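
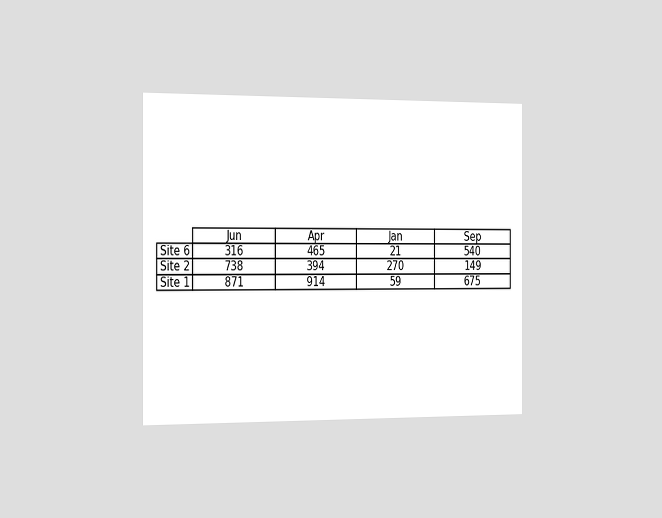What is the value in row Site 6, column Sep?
The chart is viewed slightly from the left. The (Site 6, Sep) cell reads 540.

540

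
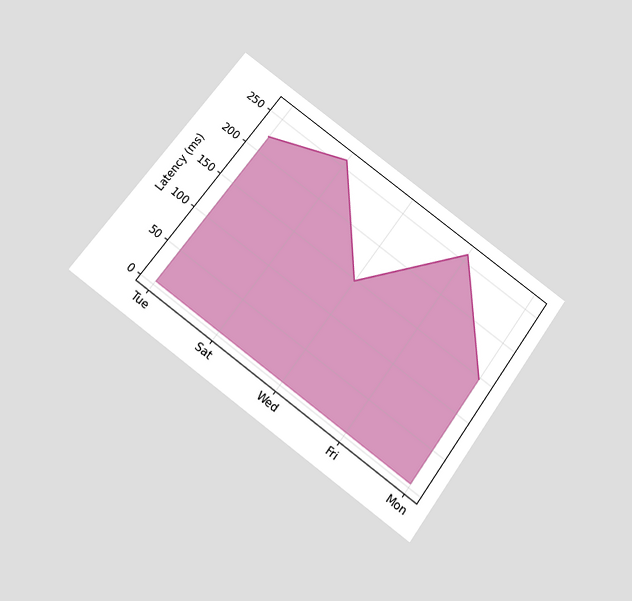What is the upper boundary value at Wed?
148ms

The chart is tilted about 36° clockwise and viewed slightly from below. At Wed the upper boundary is at 148ms.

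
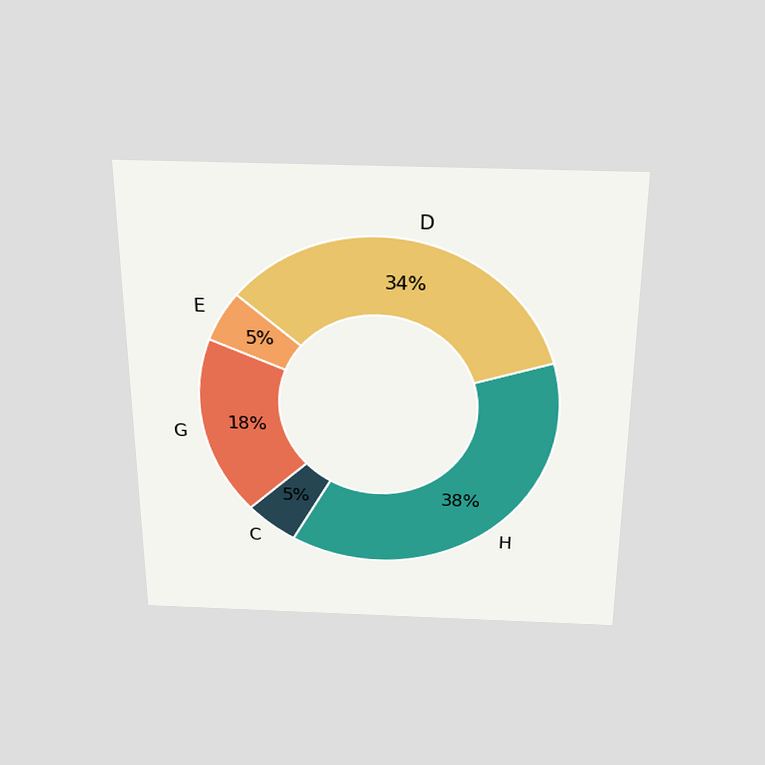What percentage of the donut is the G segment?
The chart is viewed slightly from above. The G segment takes up 18% of the ring.

18%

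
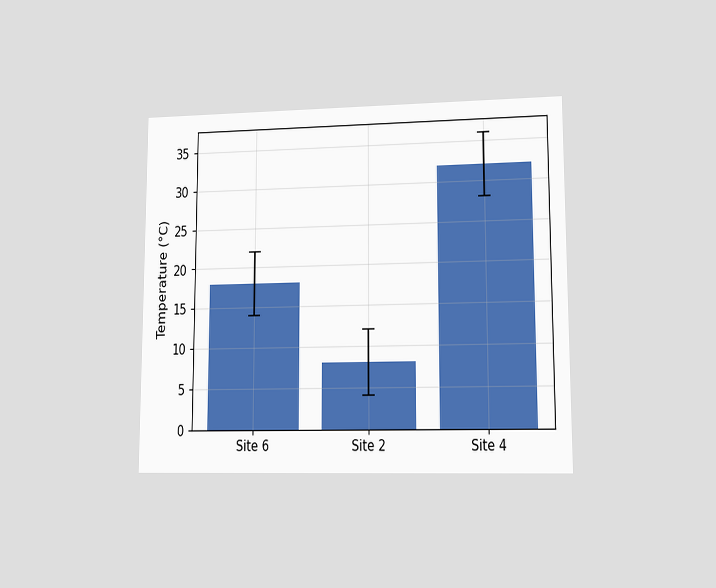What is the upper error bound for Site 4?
36°C

The chart is viewed at a slight angle. The Site 4 bar's upper whisker reaches 36°C.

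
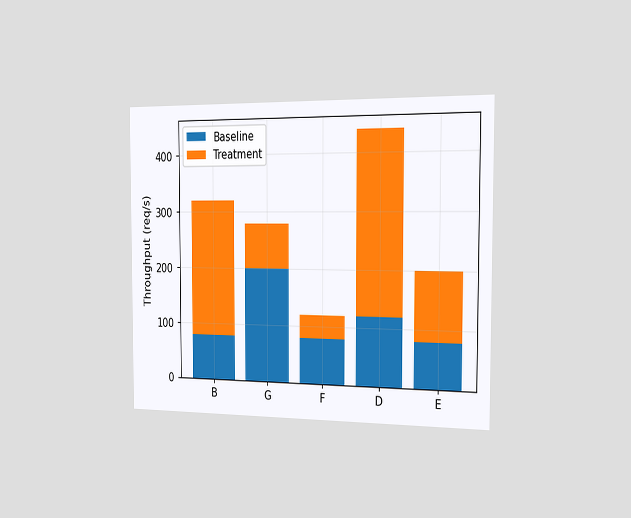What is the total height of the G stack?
280req/s

The chart is viewed slightly from the right. The G stack's top reaches 280req/s on the y-axis.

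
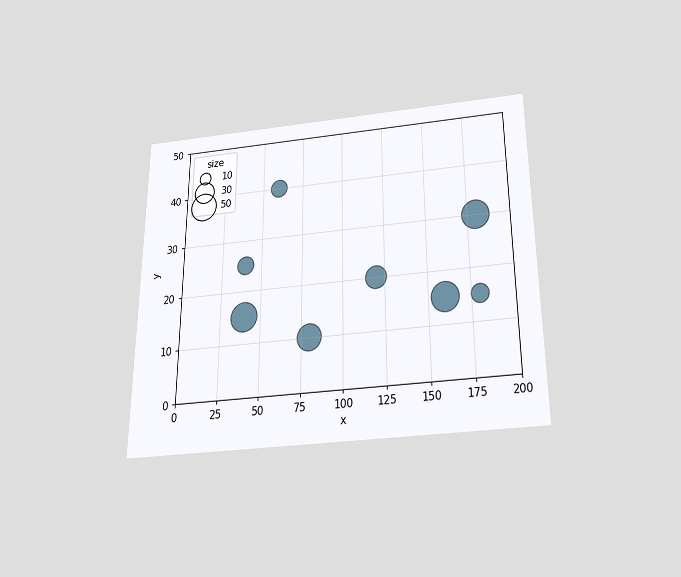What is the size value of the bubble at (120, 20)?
30

The chart is viewed slightly from below. Matching the bubble at (120, 20) against the size legend gives 30.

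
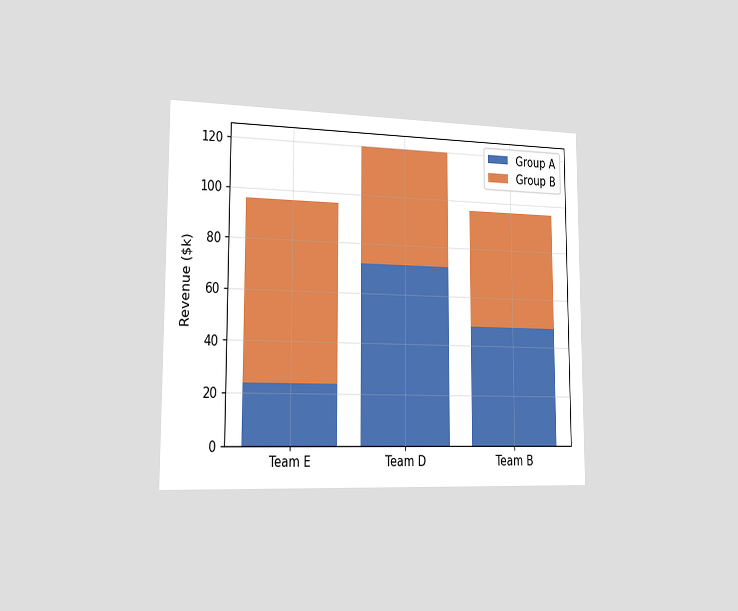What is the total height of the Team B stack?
$96k

The chart is viewed slightly from the left. The Team B stack's top reaches $96k on the y-axis.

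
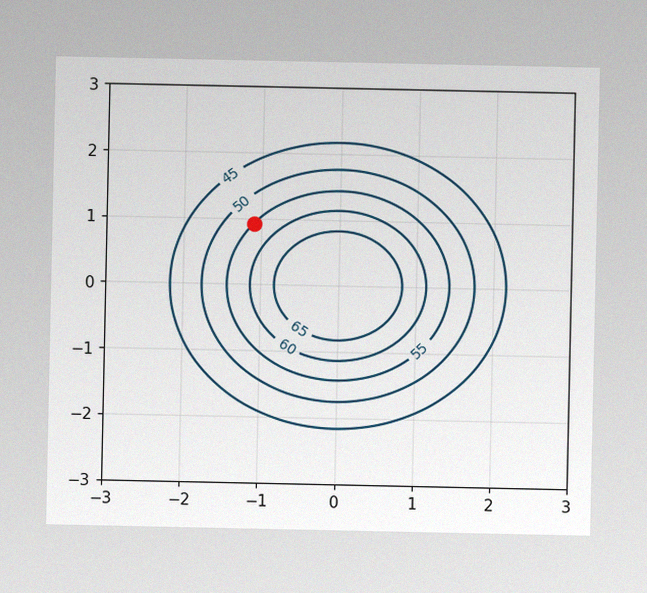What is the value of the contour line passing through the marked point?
The image has some photo noise and uneven lighting. The marked point sits on the contour labelled 55.

55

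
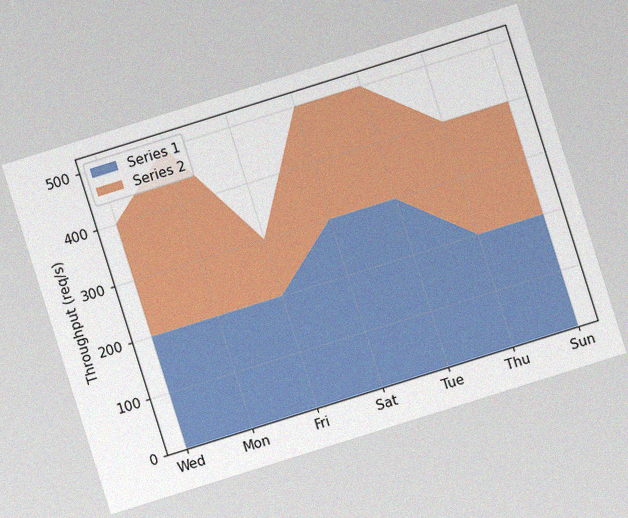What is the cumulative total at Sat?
The chart is tilted about 17° counter-clockwise, with some photo noise. The stacked total at Sat reaches 500req/s.

500req/s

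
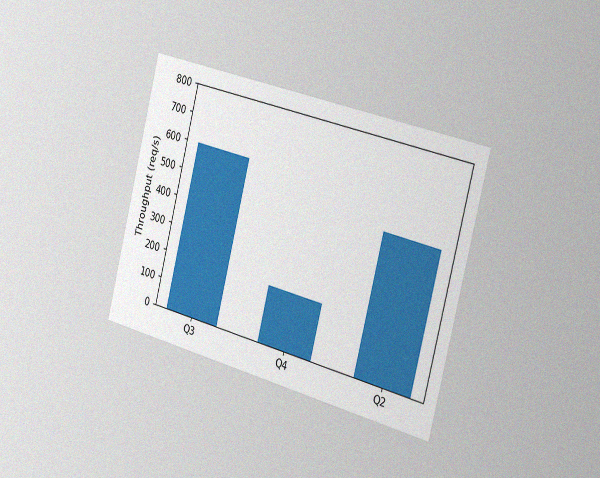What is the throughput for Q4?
The chart is tilted about 14° clockwise and viewed slightly from the right, with some photo noise. Reading along the chart's y-axis, the Q4 bar reaches 200req/s.

200req/s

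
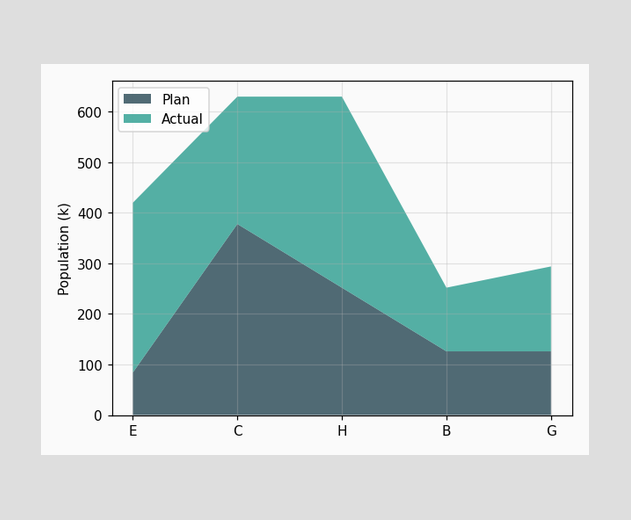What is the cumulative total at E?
420k

The stacked total at E reaches 420k.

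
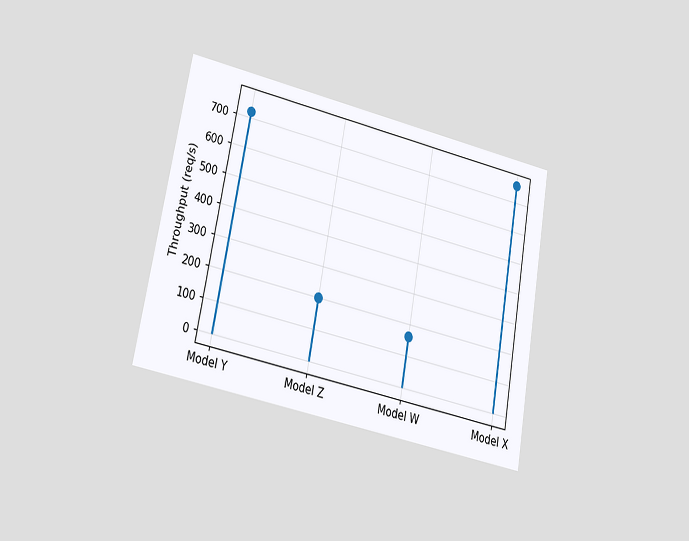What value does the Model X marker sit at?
760req/s

The chart is tilted about 10° clockwise and viewed at a slight angle. The Model X marker sits at 760req/s.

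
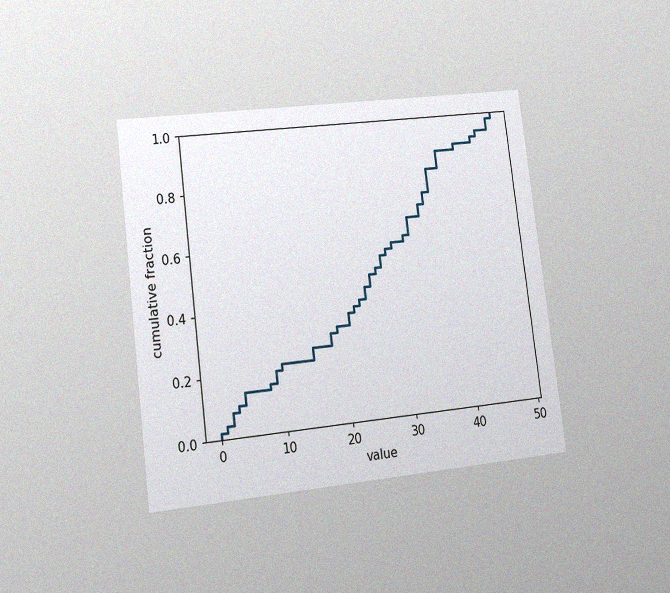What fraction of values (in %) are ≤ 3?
The chart is tilted about 7° counter-clockwise and viewed at a slight angle, with some photo noise. At x=3 the ECDF step is at 10%.

10%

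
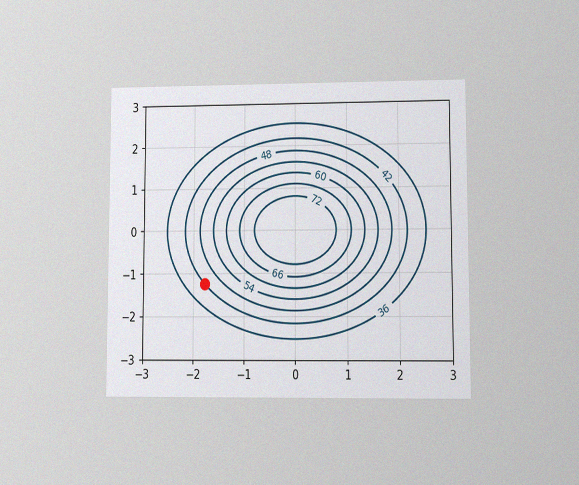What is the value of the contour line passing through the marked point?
42

The chart is viewed at a slight angle, with some photo noise. The marked point sits on the contour labelled 42.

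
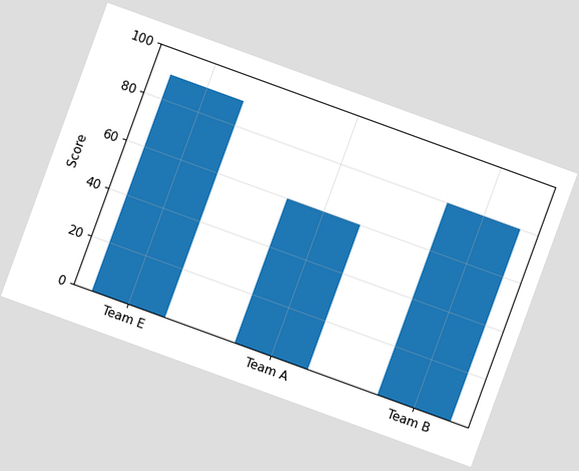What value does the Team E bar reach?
The chart is tilted about 20° clockwise. Reading along the chart's y-axis, the Team E bar reaches 90.

90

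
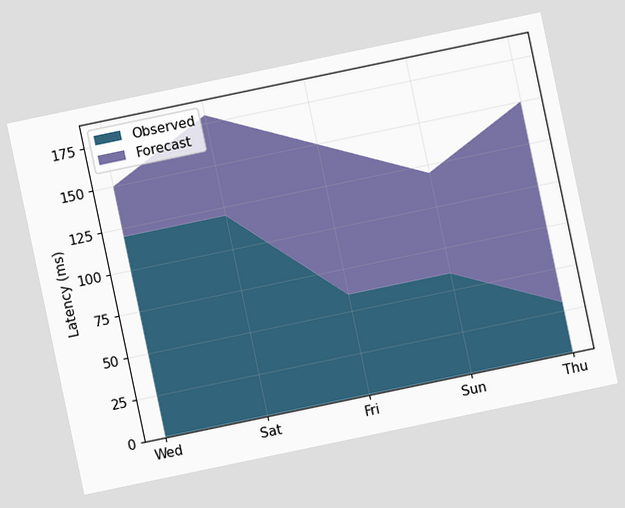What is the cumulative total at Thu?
150ms

The chart is tilted about 12° counter-clockwise. The stacked total at Thu reaches 150ms.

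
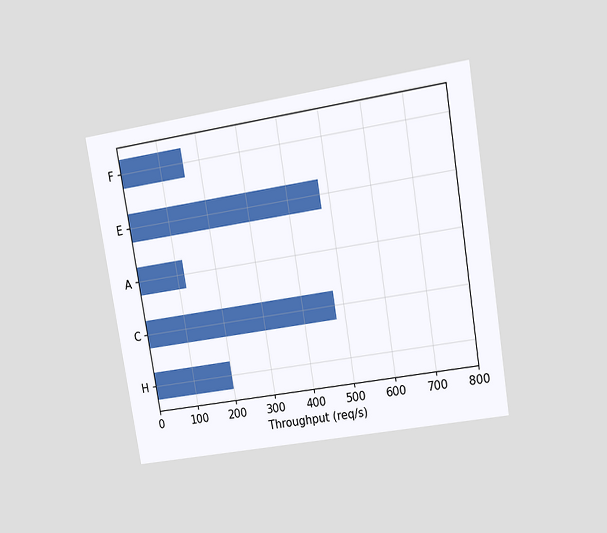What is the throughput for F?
The chart is tilted about 9° counter-clockwise and viewed at a slight angle. Reading along the chart's x-axis, the F bar reaches 160req/s.

160req/s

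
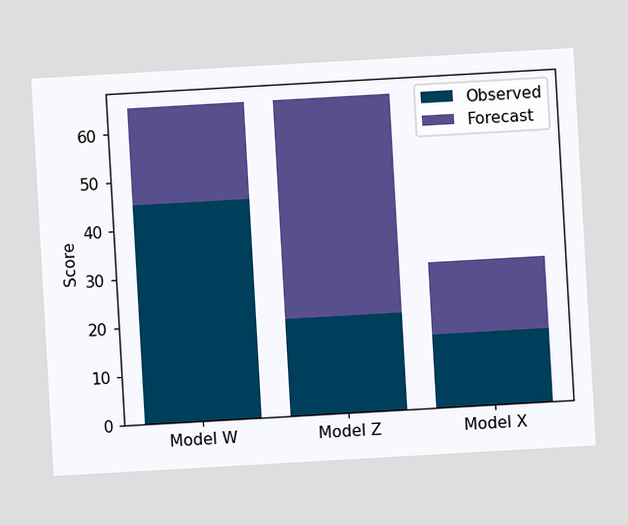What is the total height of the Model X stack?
30

The chart is tilted about 3° counter-clockwise. The Model X stack's top reaches 30 on the y-axis.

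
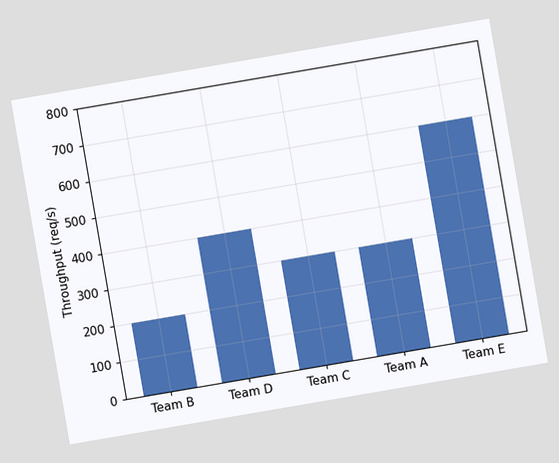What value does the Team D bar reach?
The chart is tilted about 10° counter-clockwise. Reading along the chart's y-axis, the Team D bar reaches 400req/s.

400req/s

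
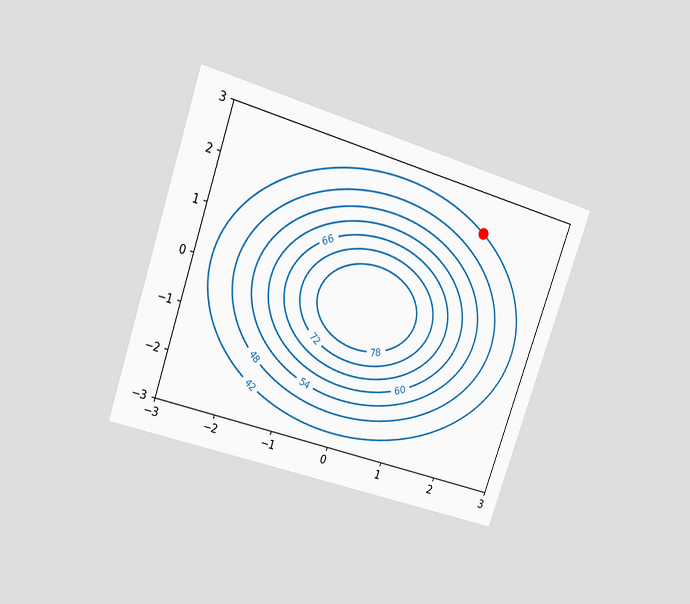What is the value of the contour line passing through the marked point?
The chart is tilted about 19° clockwise and viewed at a slight angle. The marked point sits on the contour labelled 42.

42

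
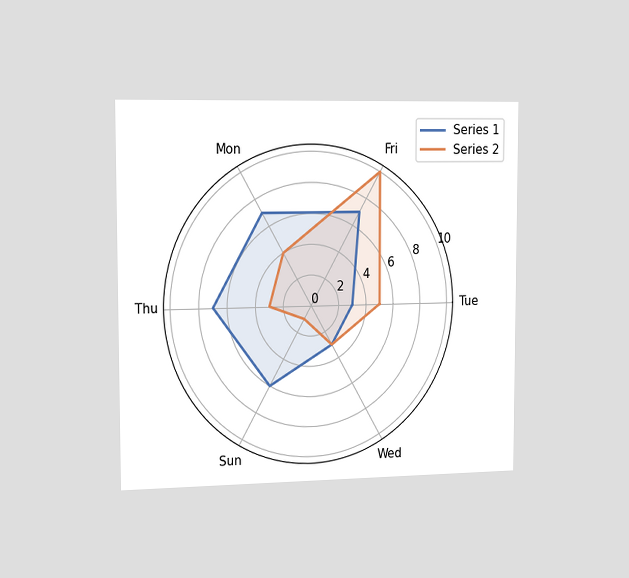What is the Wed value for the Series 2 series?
3

The chart is viewed slightly from the left. On the Wed axis, Series 2 reaches 3.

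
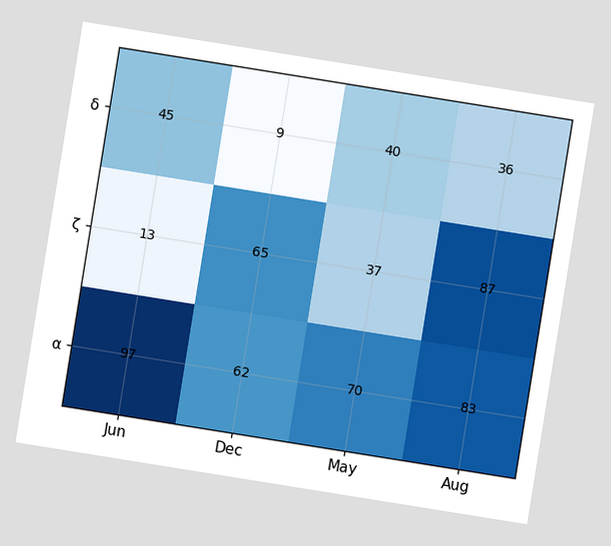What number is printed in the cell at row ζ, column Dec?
65

The chart is tilted about 9° clockwise. The (ζ, Dec) cell reads 65.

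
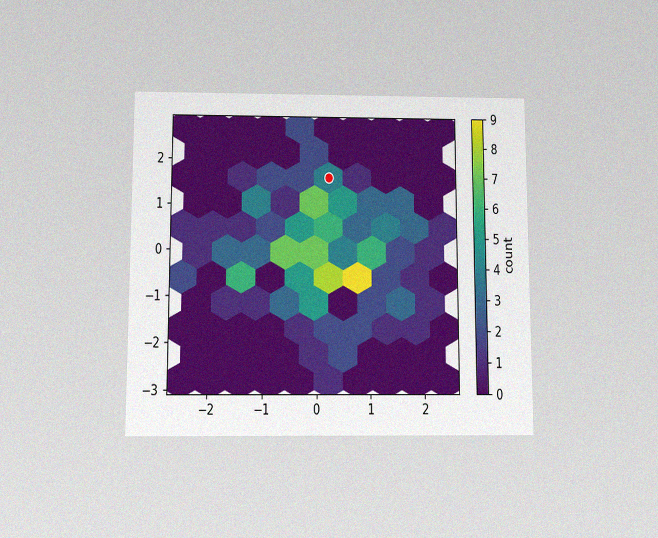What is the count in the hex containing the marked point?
4

The chart is viewed slightly from below, with some photo noise. The marked hex reads 4 on the colorbar.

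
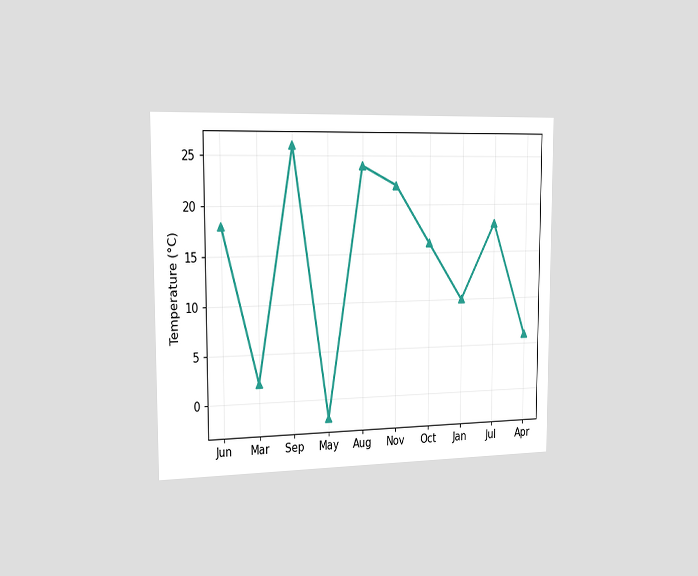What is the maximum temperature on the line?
The chart is viewed slightly from the left. The highest point is at Sep, and reading across to the y-axis gives 26°C.

26°C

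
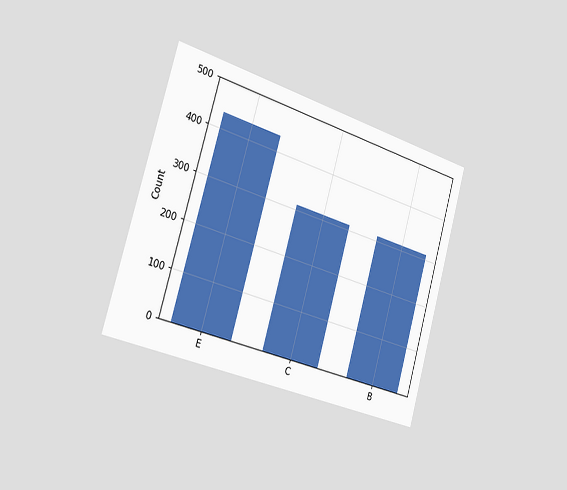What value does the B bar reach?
310

The chart is tilted about 16° clockwise and viewed slightly from the left. Reading along the chart's y-axis, the B bar reaches 310.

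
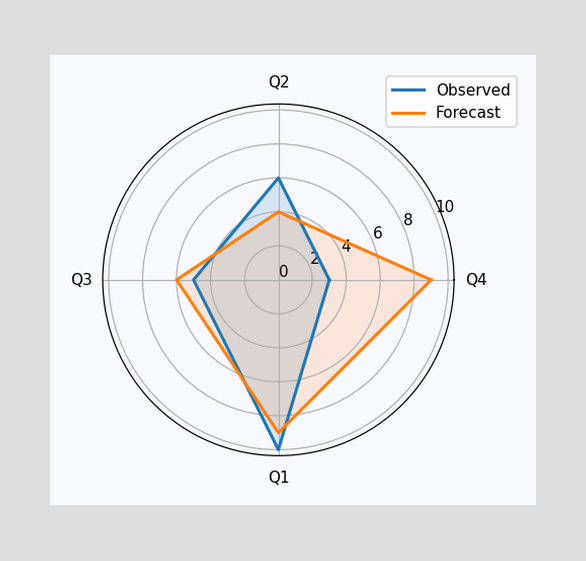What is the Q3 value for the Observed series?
On the Q3 axis, Observed reaches 5.

5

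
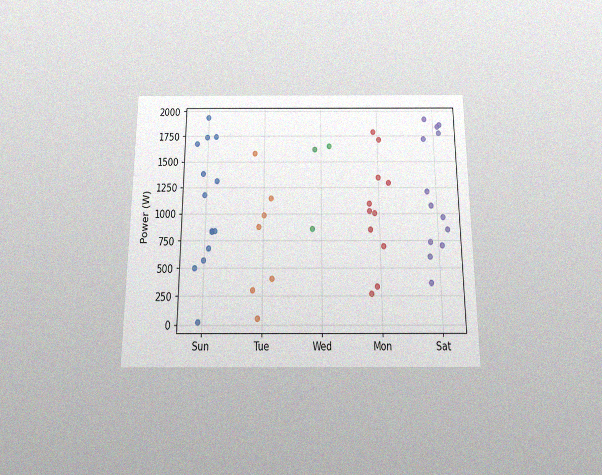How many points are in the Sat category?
13

The chart is viewed slightly from below, with some photo noise. Counting the markers in the Sat column gives 13.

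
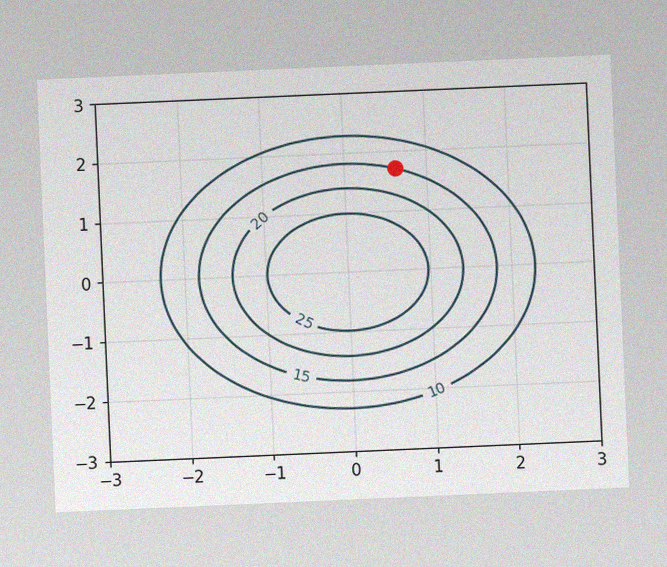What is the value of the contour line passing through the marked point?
15

The chart is tilted about 3° counter-clockwise, with some photo noise. The marked point sits on the contour labelled 15.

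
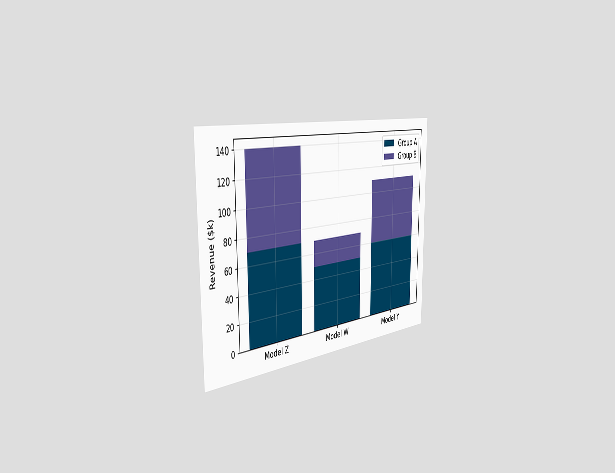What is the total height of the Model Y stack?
The chart is viewed slightly from the left. The Model Y stack's top reaches $110k on the y-axis.

$110k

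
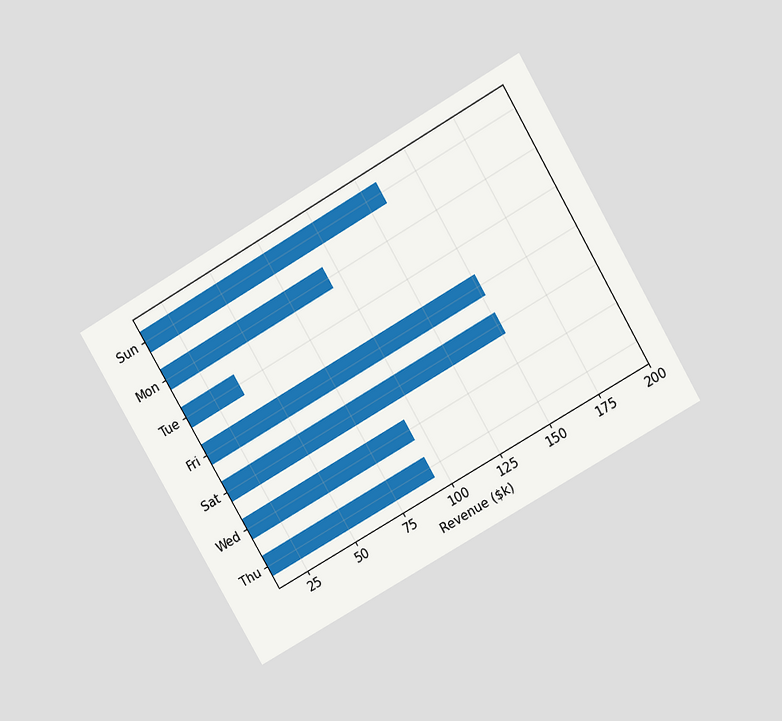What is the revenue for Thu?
The chart is tilted about 30° counter-clockwise and viewed slightly from above. Reading along the chart's x-axis, the Thu bar reaches $95k.

$95k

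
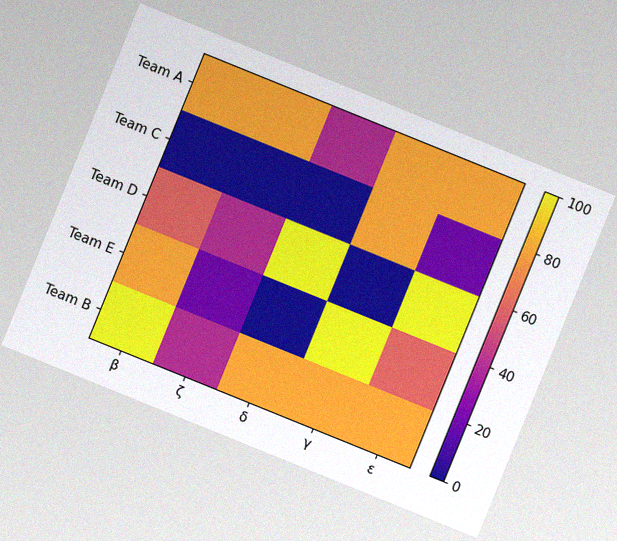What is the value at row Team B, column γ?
80

The chart is tilted about 22° clockwise, with some photo noise. Matching cell (Team B, γ) against the colorbar gives 80.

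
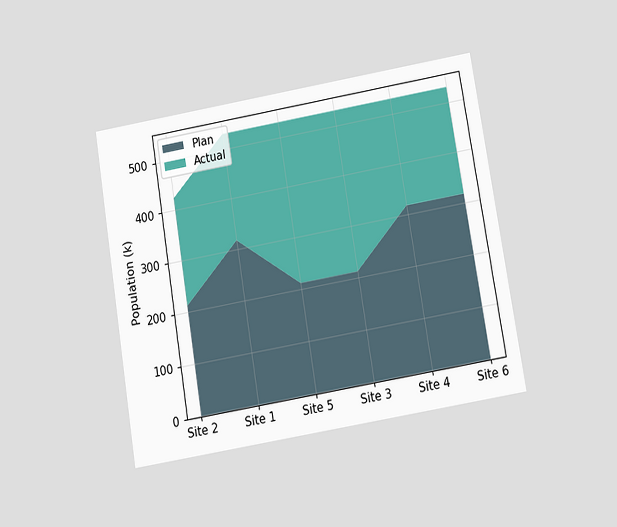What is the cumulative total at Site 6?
The chart is tilted about 9° counter-clockwise and viewed slightly from below. The stacked total at Site 6 reaches 530k.

530k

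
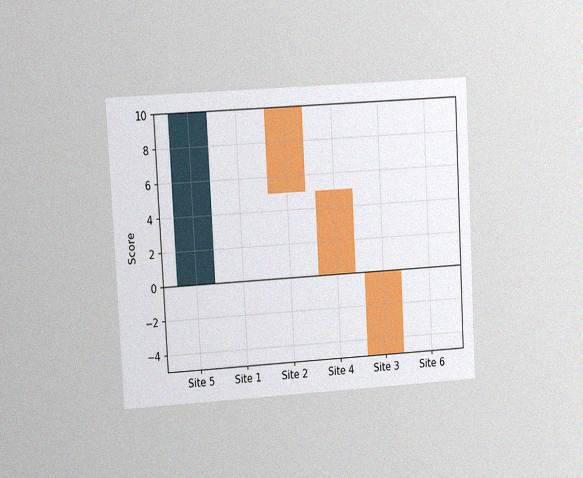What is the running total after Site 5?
The chart is tilted about 3° counter-clockwise and viewed at a slight angle, with some photo noise. After Site 5 the running total reaches 10.

10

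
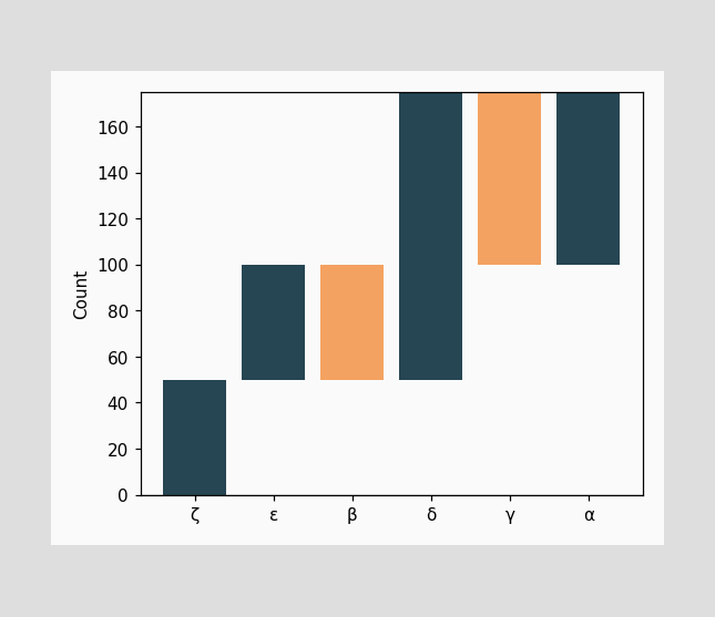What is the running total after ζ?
After ζ the running total reaches 50.

50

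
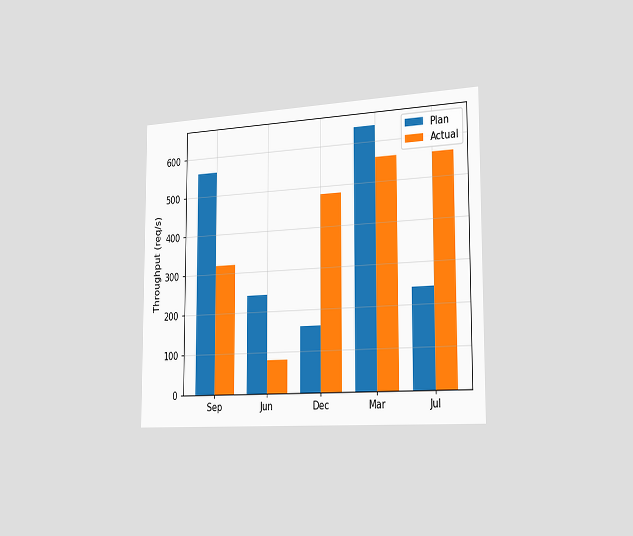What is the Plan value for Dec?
160req/s

The chart is viewed slightly from the right. The Plan bar at Dec reaches 160req/s on the y-axis.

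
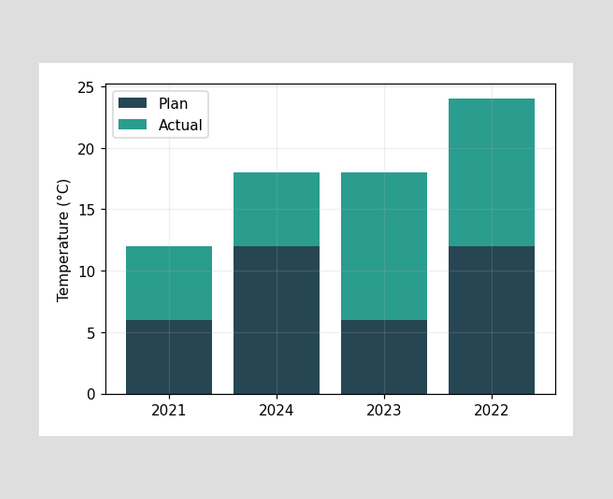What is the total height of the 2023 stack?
The 2023 stack's top reaches 18°C on the y-axis.

18°C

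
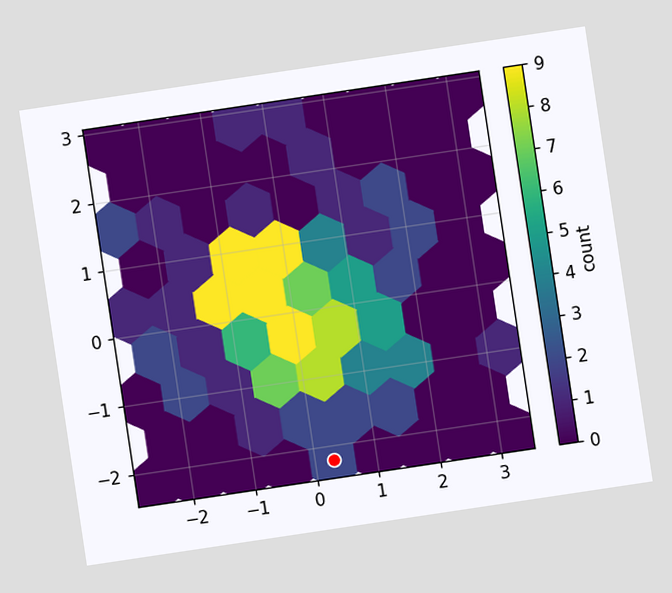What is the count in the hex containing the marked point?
The chart is tilted about 8° counter-clockwise. The marked hex reads 2 on the colorbar.

2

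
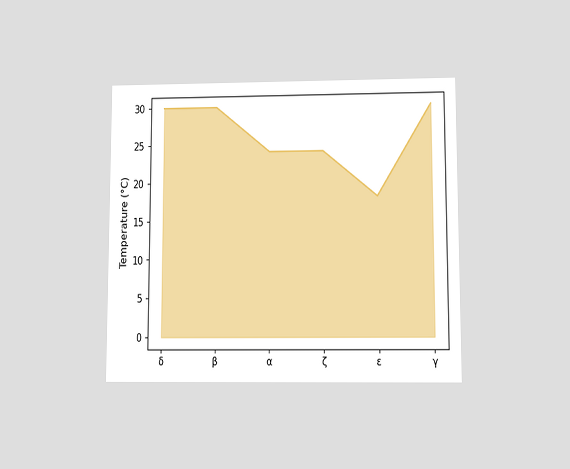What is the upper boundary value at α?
24°C

The chart is viewed slightly from below. At α the upper boundary is at 24°C.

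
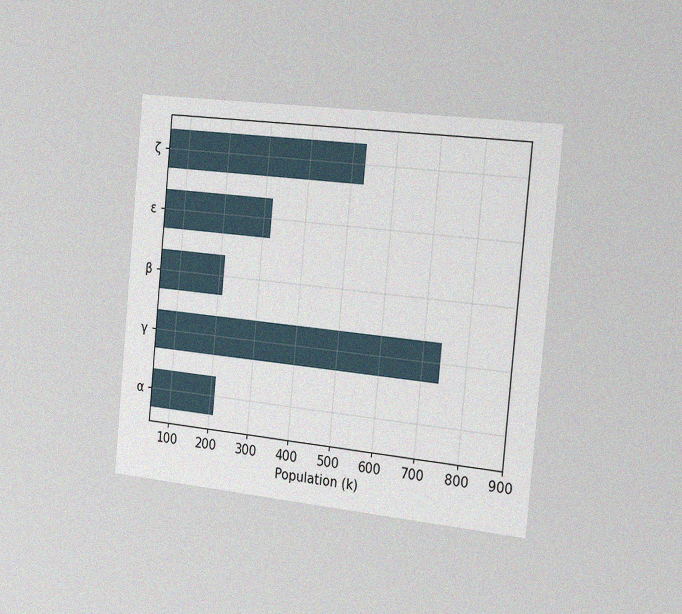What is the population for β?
212k

The chart is tilted about 5° clockwise and viewed slightly from the right, with some photo noise. Reading along the chart's x-axis, the β bar reaches 212k.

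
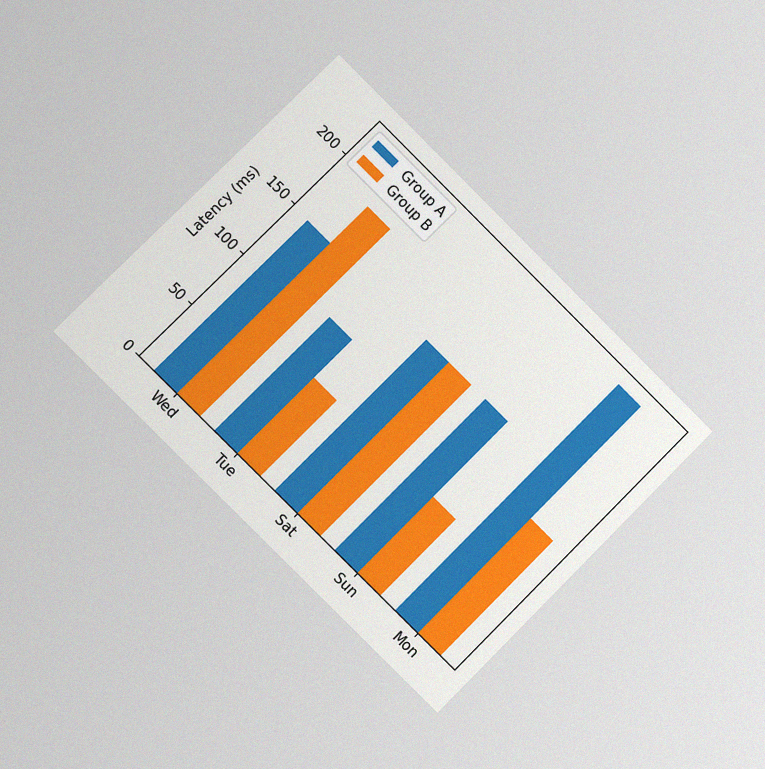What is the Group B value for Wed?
185ms

The chart is tilted about 45° clockwise and viewed slightly from the left, with some photo noise. The Group B bar at Wed reaches 185ms on the y-axis.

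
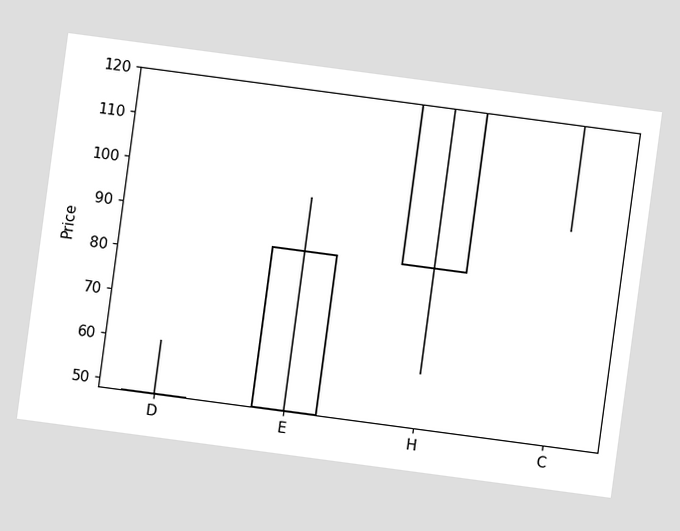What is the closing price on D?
48

The chart is tilted about 8° clockwise. The D candle closes at 48.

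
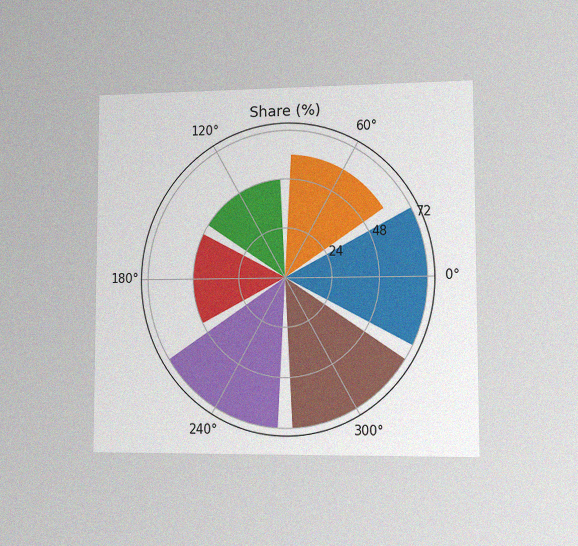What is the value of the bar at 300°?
72%

The chart is viewed slightly from the right, with some photo noise. The bar at 300° reaches 72% on the radial axis.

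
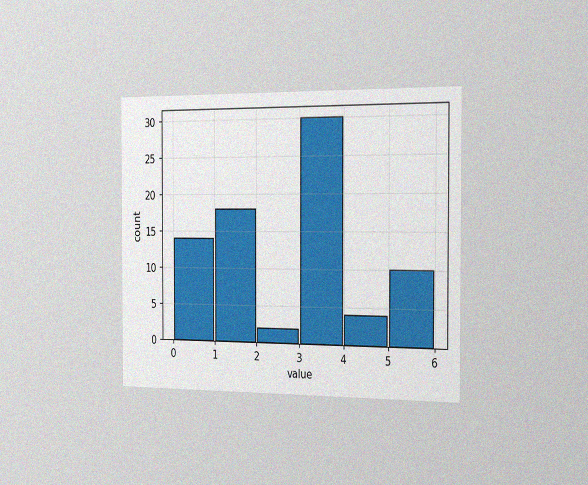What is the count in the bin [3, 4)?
30

The chart is viewed slightly from the right, with some photo noise. The [3, 4) bin has height 30.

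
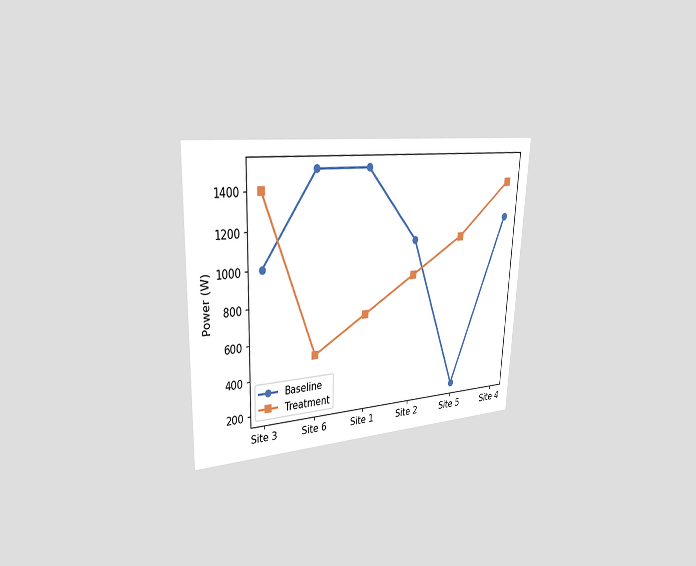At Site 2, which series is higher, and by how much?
The chart is tilted about 2° clockwise and viewed slightly from the left. At Site 2, Baseline sits above the other line by 200W.

Baseline, by 200W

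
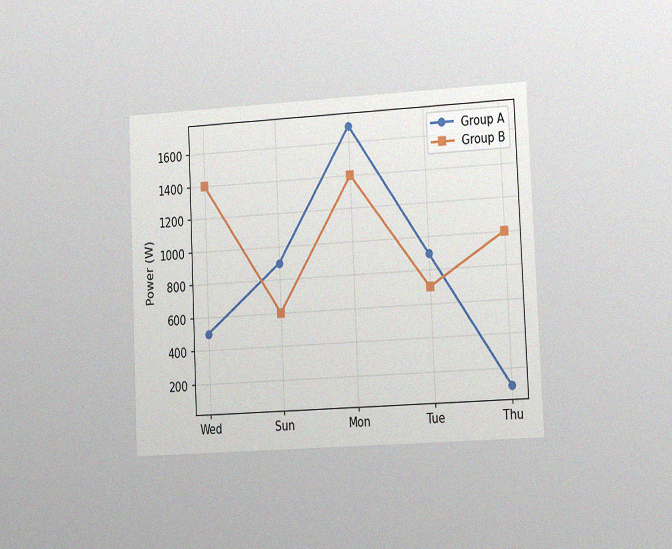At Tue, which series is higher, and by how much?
Group A, by 200W

The chart is tilted about 3° counter-clockwise and viewed slightly from the right, with some photo noise. At Tue, Group A sits above the other line by 200W.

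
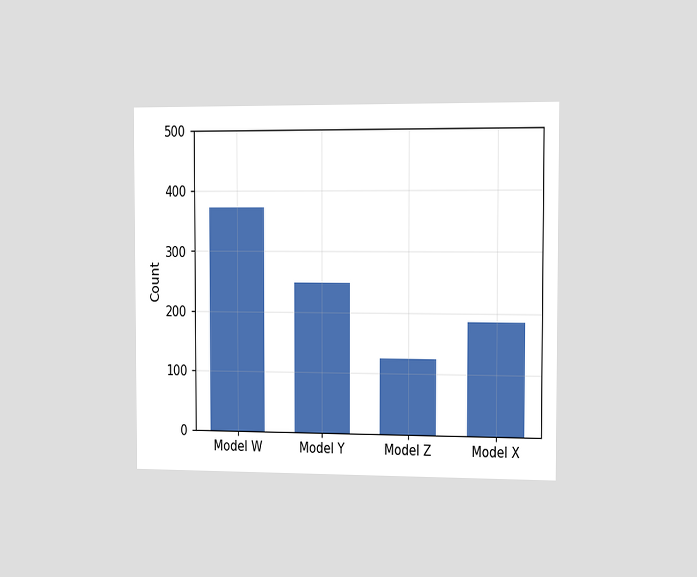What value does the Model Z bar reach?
The chart is viewed slightly from the right. Reading along the chart's y-axis, the Model Z bar reaches 124.

124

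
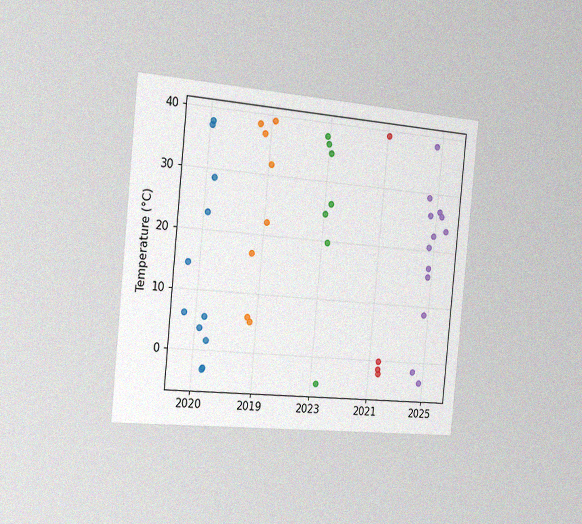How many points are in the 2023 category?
7

The chart is tilted about 6° clockwise and viewed slightly from the left, with some photo noise. Counting the markers in the 2023 column gives 7.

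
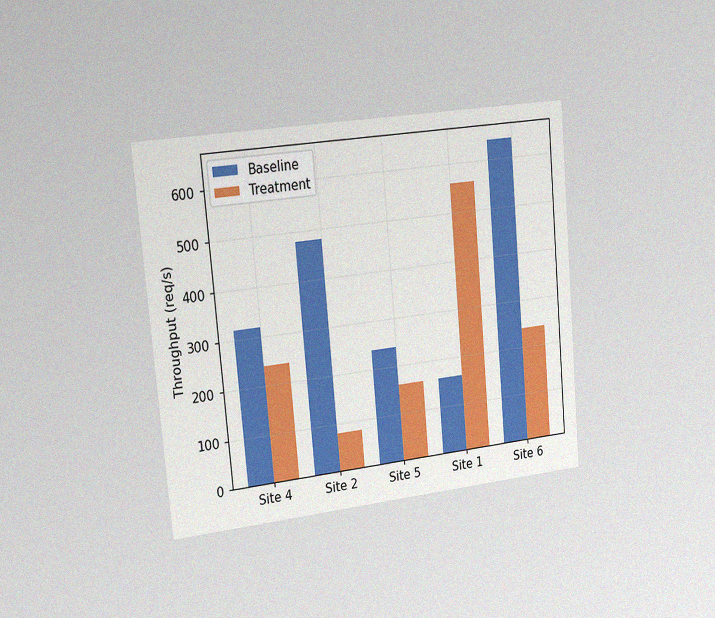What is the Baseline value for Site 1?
160req/s

The chart is tilted about 5° counter-clockwise and viewed slightly from the left, with some photo noise. The Baseline bar at Site 1 reaches 160req/s on the y-axis.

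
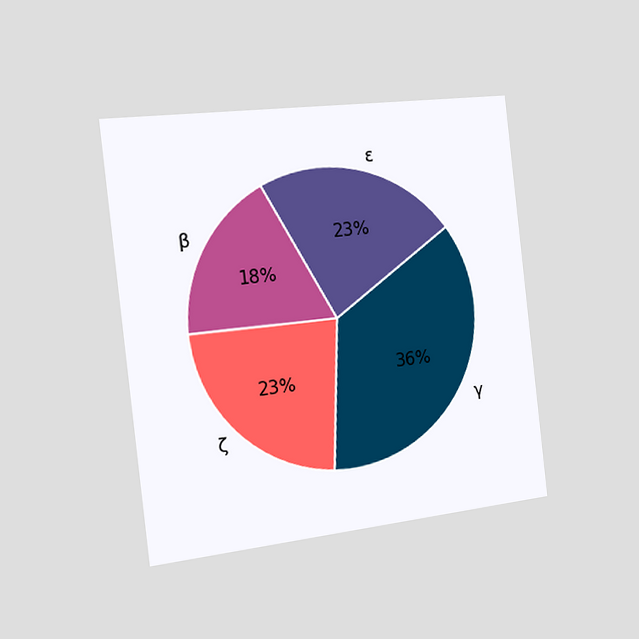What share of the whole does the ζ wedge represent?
The chart is tilted about 7° counter-clockwise and viewed slightly from the left. The ζ slice takes up 23% of the pie.

23%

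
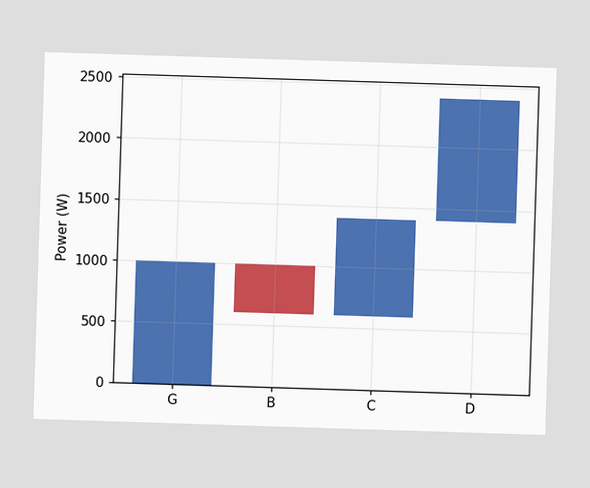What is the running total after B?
After B the running total reaches 600W.

600W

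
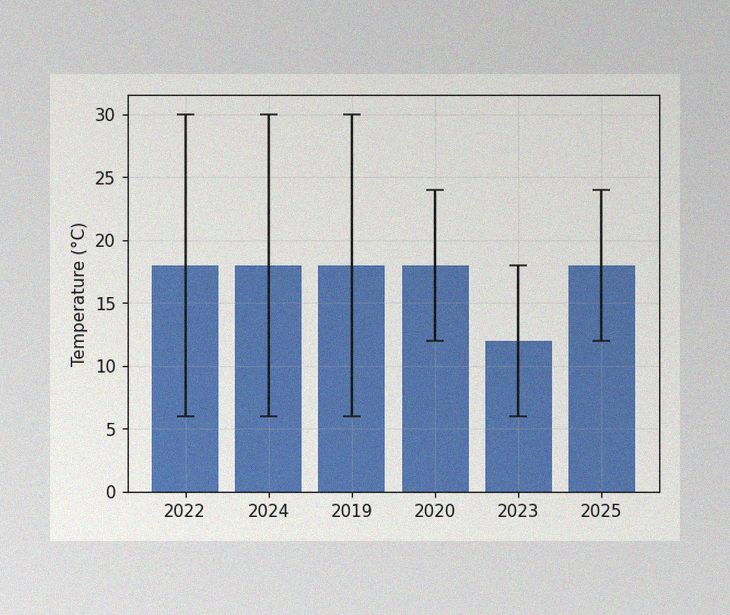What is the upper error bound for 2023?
The image has some photo noise and uneven lighting. The 2023 bar's upper whisker reaches 18°C.

18°C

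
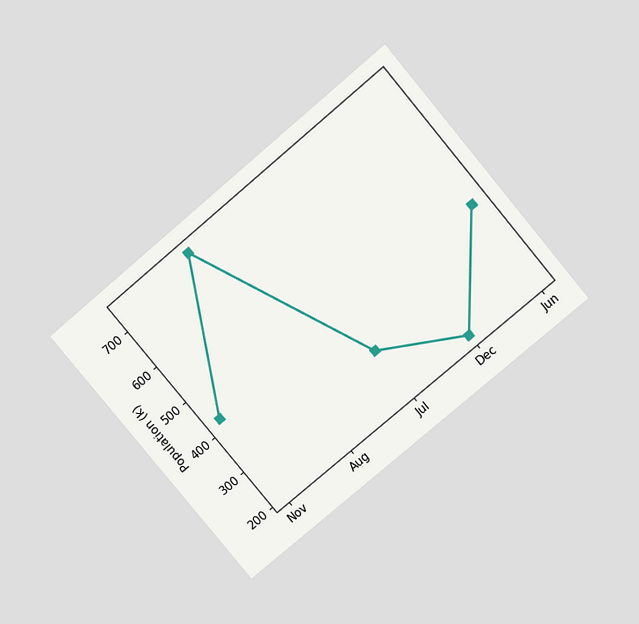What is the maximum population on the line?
742k

The chart is tilted about 40° counter-clockwise and viewed at a slight angle. The highest point is at Aug, and reading across to the y-axis gives 742k.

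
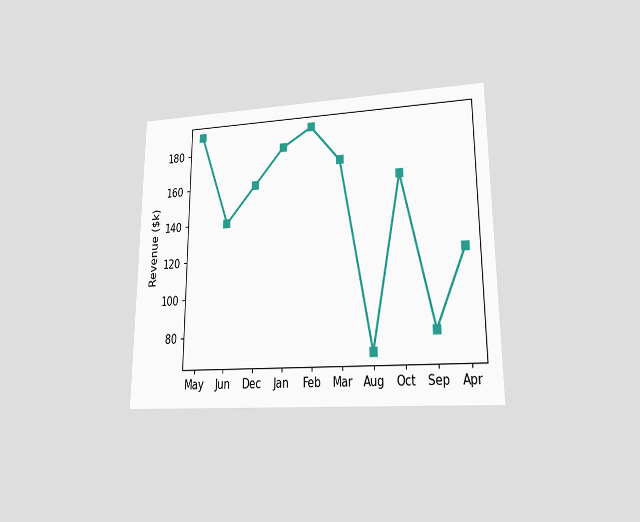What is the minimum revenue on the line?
$70k

The chart is viewed at a slight angle. The lowest point is at Aug, and reading across to the y-axis gives $70k.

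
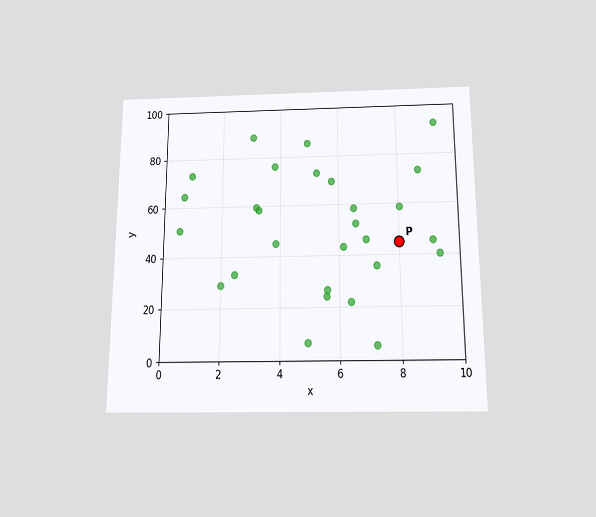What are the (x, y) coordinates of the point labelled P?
(8, 45)

The chart is viewed slightly from below. Following the gridlines from P to each axis, P sits at (8, 45).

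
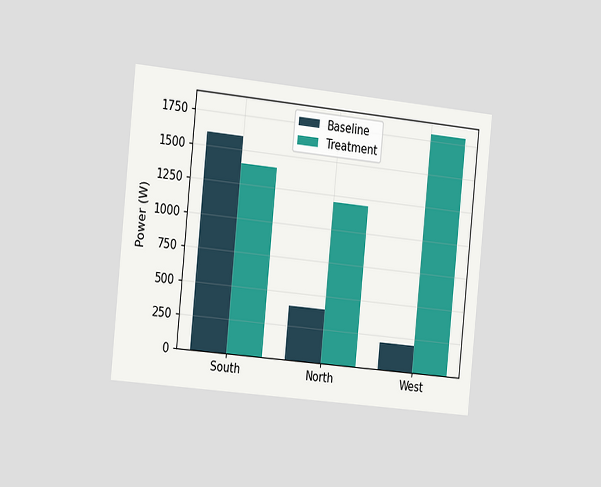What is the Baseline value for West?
200W

The chart is tilted about 6° clockwise and viewed slightly from the left. The Baseline bar at West reaches 200W on the y-axis.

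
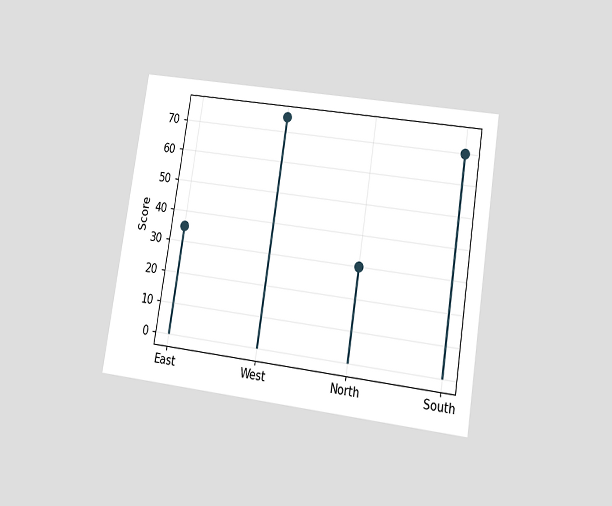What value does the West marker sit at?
75

The chart is tilted about 9° clockwise and viewed at a slight angle. The West marker sits at 75.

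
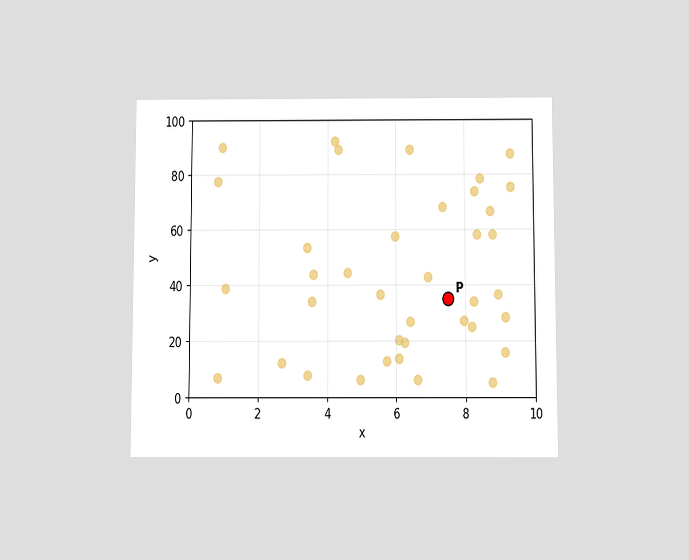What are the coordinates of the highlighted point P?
The chart is viewed slightly from below. Following the gridlines from P to each axis, P sits at (7.5, 35).

(7.5, 35)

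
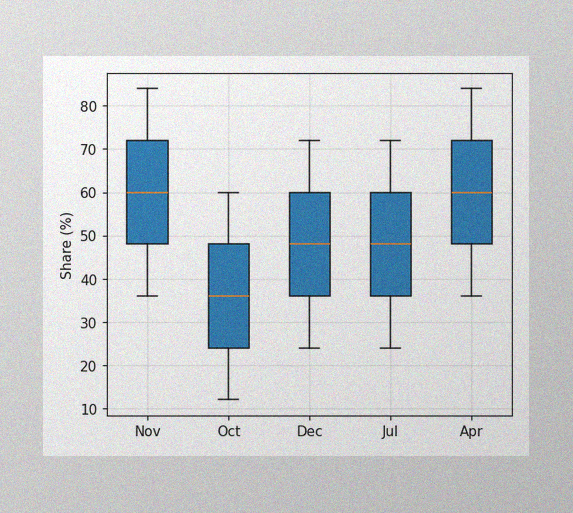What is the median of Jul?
The image has some photo noise and uneven lighting. The median line in the Jul box sits at 48%.

48%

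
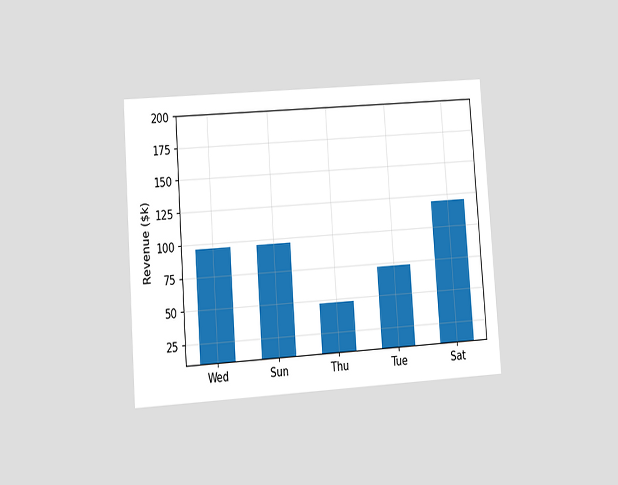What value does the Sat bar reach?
The chart is tilted about 4° counter-clockwise and viewed at a slight angle. Reading along the chart's y-axis, the Sat bar reaches $120k.

$120k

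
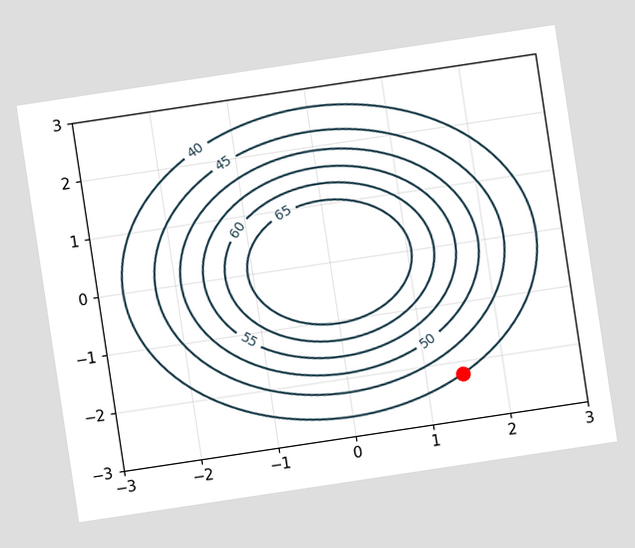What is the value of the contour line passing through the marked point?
The chart is tilted about 9° counter-clockwise. The marked point sits on the contour labelled 40.

40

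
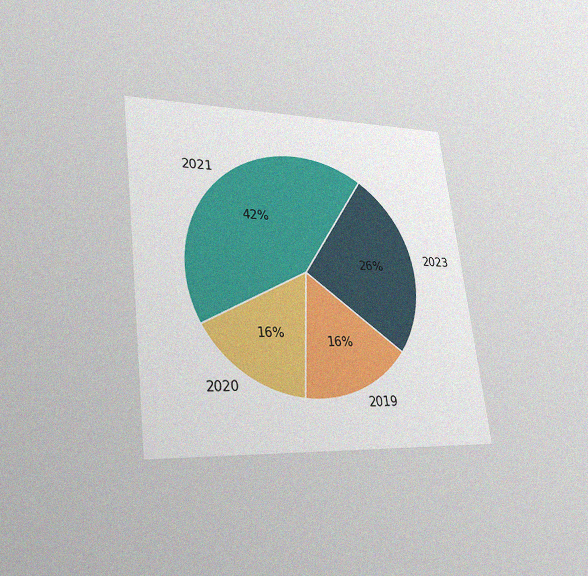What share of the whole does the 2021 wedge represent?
42%

The chart is tilted about 7° counter-clockwise and viewed at a slight angle, with some photo noise. The 2021 slice takes up 42% of the pie.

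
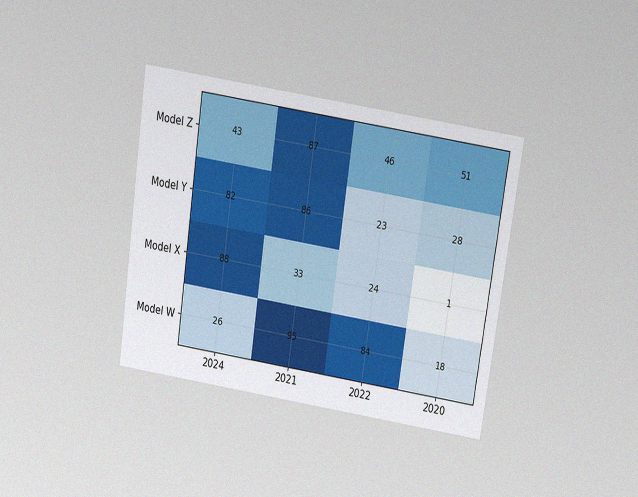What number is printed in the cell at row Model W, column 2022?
84

The chart is tilted about 8° clockwise and viewed slightly from above, with some photo noise. The (Model W, 2022) cell reads 84.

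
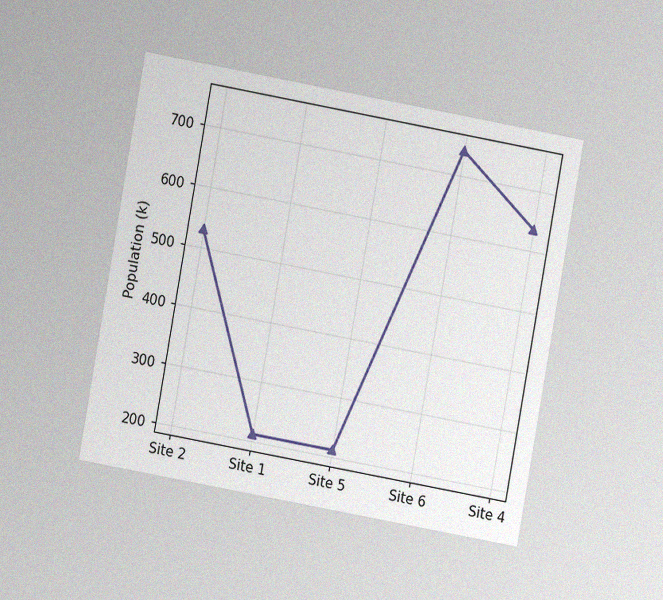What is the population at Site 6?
742k

The chart is tilted about 10° clockwise and viewed at a slight angle, with some photo noise. At Site 6, the line is at 742k.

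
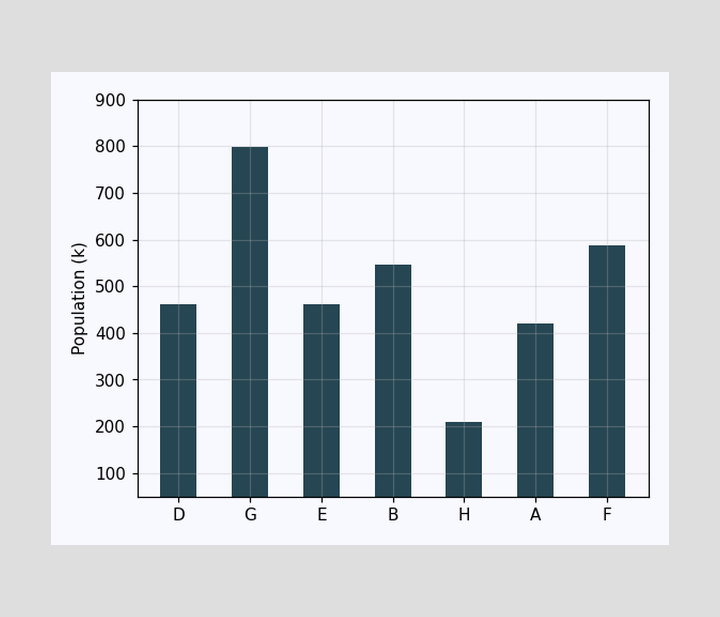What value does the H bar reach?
210k

Reading along the chart's y-axis, the H bar reaches 210k.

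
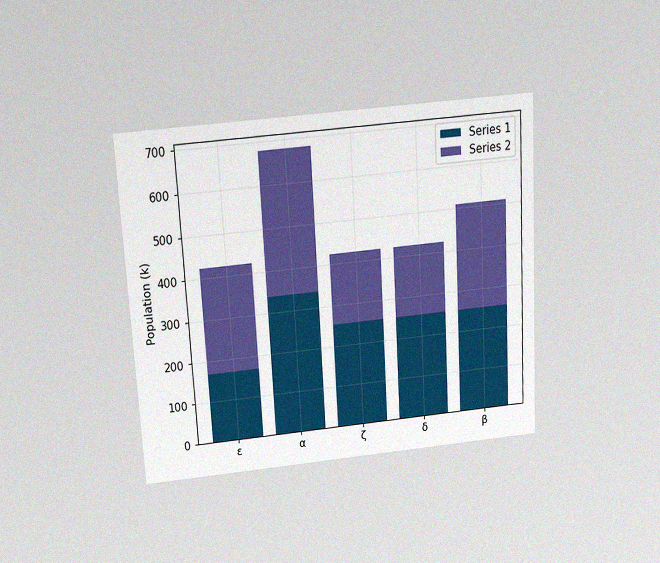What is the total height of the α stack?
680k

The chart is tilted about 3° counter-clockwise and viewed slightly from above, with some photo noise. The α stack's top reaches 680k on the y-axis.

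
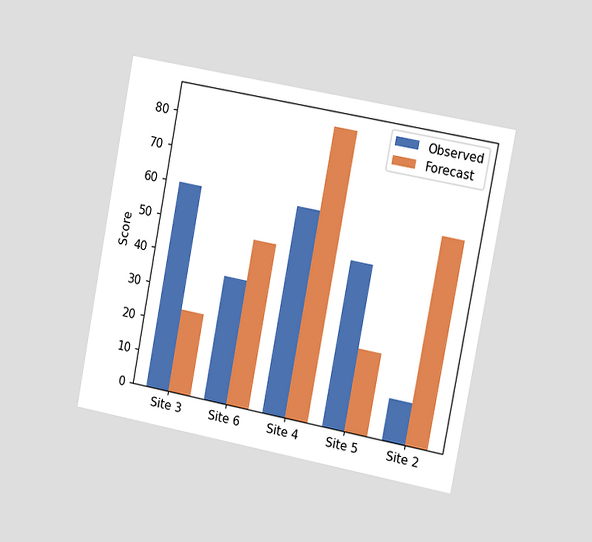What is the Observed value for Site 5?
The chart is tilted about 11° clockwise and viewed slightly from the right. The Observed bar at Site 5 reaches 48 on the y-axis.

48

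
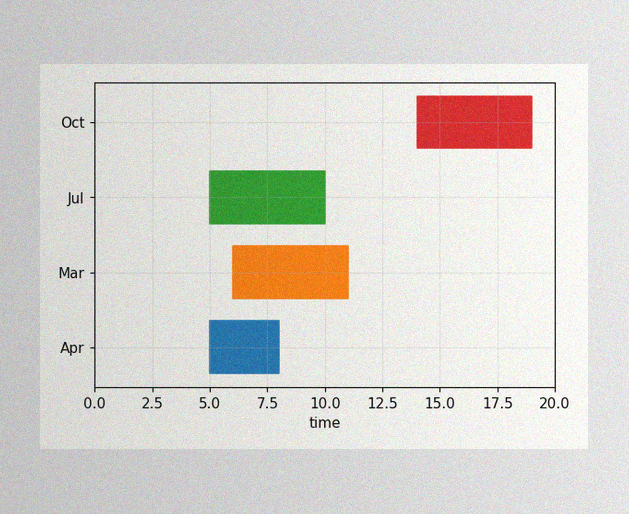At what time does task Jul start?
The image has some photo noise and uneven lighting. The Jul bar begins at t=5.

5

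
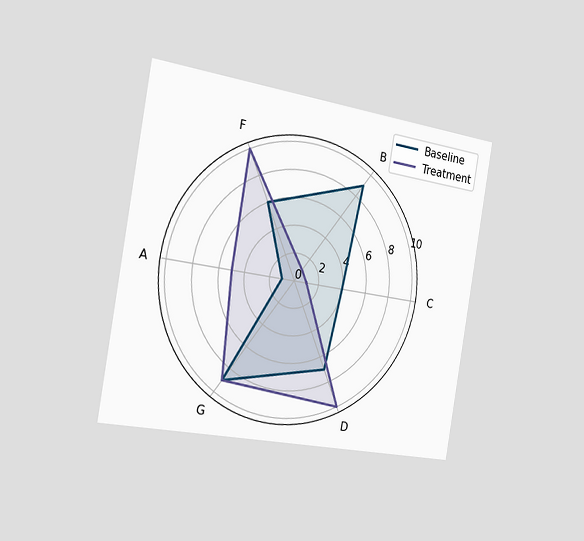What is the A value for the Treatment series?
The chart is tilted about 10° clockwise and viewed slightly from the left. On the A axis, Treatment reaches 5.

5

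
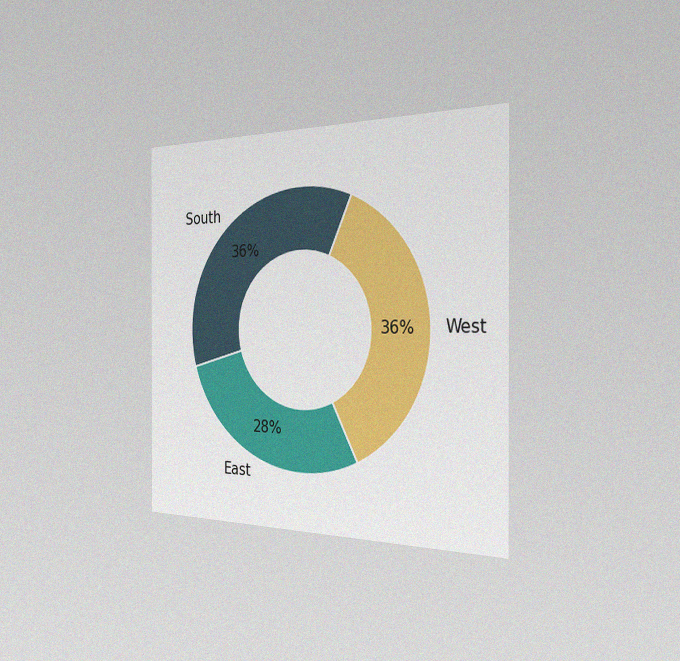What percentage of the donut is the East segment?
The chart is viewed slightly from the right, with some photo noise. The East segment takes up 28% of the ring.

28%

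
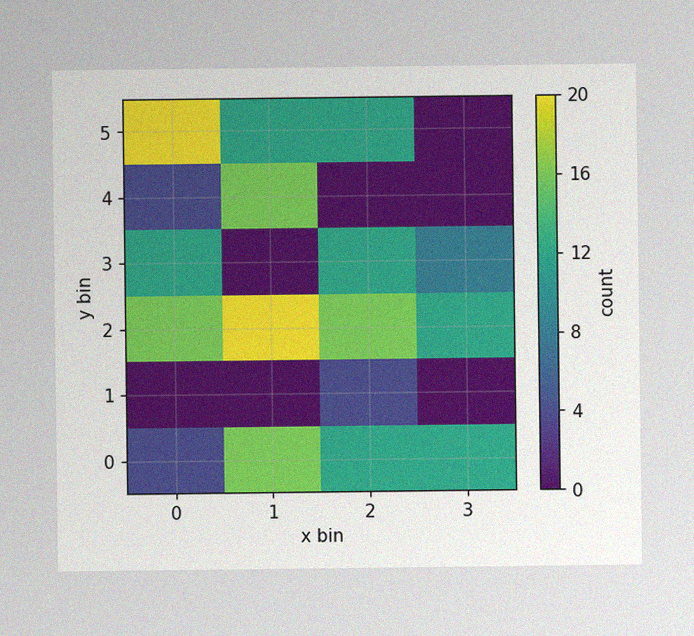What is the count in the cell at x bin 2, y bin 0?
12

The image has some photo noise and uneven lighting. Matching the cell (2, 0) against the colorbar gives 12.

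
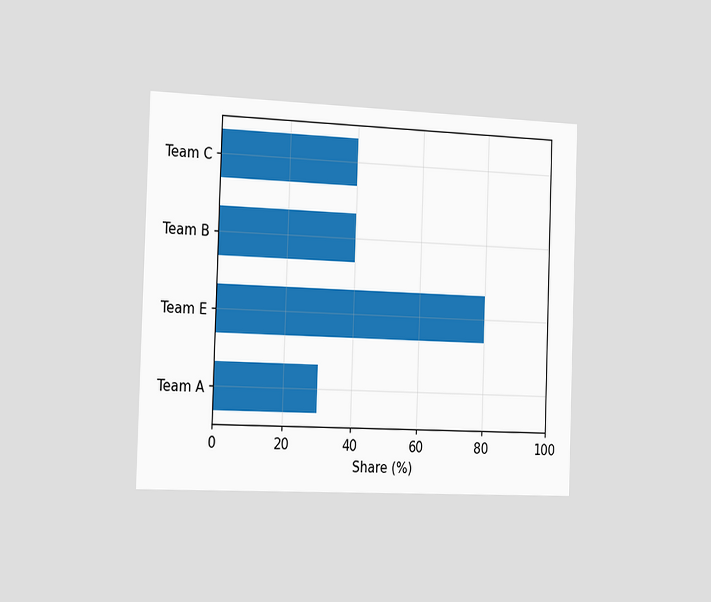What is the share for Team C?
The chart is viewed slightly from the left. Reading along the chart's x-axis, the Team C bar reaches 40%.

40%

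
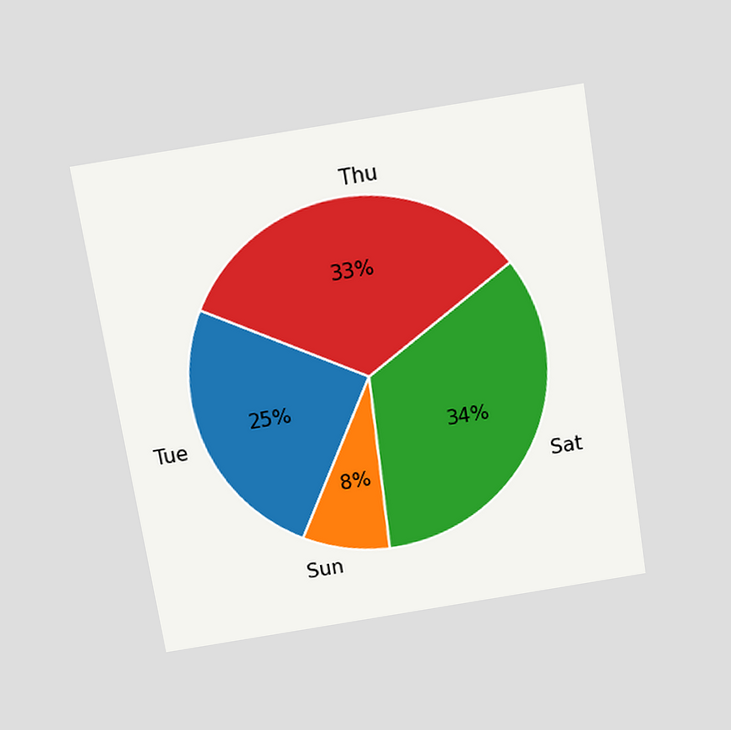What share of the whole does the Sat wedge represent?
34%

The chart is tilted about 9° counter-clockwise and viewed slightly from above. The Sat slice takes up 34% of the pie.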